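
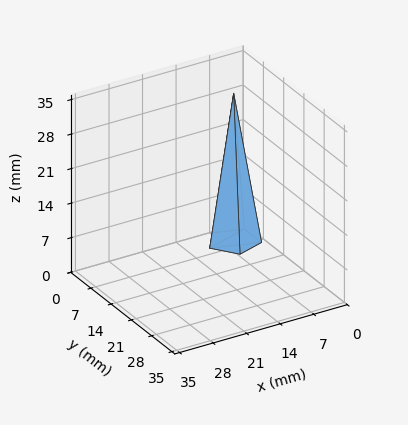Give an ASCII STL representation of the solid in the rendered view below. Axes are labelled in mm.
Reading the render: the shape is a regular 5-sided pyramid, base circumscribed radius ≈ 5 mm, apex at z ≈ 30 mm (dimensions read to the nearest mm from the axis ticks). For the STL, each face is triangulated and given an outward normal.

solid part
  facet normal 0.0000 0.0000 -1.0000
    outer loop
      vertex 0.955 7.939 0.000
      vertex 6.545 9.755 0.000
      vertex 10.000 5.000 0.000
    endloop
  endfacet
  facet normal 0.0000 0.0000 -1.0000
    outer loop
      vertex 0.955 2.061 0.000
      vertex 0.955 7.939 0.000
      vertex 10.000 5.000 0.000
    endloop
  endfacet
  facet normal 0.0000 0.0000 -1.0000
    outer loop
      vertex 6.545 0.245 0.000
      vertex 0.955 2.061 0.000
      vertex 10.000 5.000 0.000
    endloop
  endfacet
  facet normal 0.8017 0.5825 0.1336
    outer loop
      vertex 10.000 5.000 0.000
      vertex 6.545 9.755 0.000
      vertex 5.000 5.000 30.000
    endloop
  endfacet
  facet normal -0.3062 0.9425 0.1336
    outer loop
      vertex 6.545 9.755 0.000
      vertex 0.955 7.939 0.000
      vertex 5.000 5.000 30.000
    endloop
  endfacet
  facet normal -0.9910 0.0000 0.1336
    outer loop
      vertex 0.955 7.939 0.000
      vertex 0.955 2.061 0.000
      vertex 5.000 5.000 30.000
    endloop
  endfacet
  facet normal -0.3062 -0.9425 0.1336
    outer loop
      vertex 0.955 2.061 0.000
      vertex 6.545 0.245 0.000
      vertex 5.000 5.000 30.000
    endloop
  endfacet
  facet normal 0.8017 -0.5825 0.1336
    outer loop
      vertex 6.545 0.245 0.000
      vertex 10.000 5.000 0.000
      vertex 5.000 5.000 30.000
    endloop
  endfacet
endsolid part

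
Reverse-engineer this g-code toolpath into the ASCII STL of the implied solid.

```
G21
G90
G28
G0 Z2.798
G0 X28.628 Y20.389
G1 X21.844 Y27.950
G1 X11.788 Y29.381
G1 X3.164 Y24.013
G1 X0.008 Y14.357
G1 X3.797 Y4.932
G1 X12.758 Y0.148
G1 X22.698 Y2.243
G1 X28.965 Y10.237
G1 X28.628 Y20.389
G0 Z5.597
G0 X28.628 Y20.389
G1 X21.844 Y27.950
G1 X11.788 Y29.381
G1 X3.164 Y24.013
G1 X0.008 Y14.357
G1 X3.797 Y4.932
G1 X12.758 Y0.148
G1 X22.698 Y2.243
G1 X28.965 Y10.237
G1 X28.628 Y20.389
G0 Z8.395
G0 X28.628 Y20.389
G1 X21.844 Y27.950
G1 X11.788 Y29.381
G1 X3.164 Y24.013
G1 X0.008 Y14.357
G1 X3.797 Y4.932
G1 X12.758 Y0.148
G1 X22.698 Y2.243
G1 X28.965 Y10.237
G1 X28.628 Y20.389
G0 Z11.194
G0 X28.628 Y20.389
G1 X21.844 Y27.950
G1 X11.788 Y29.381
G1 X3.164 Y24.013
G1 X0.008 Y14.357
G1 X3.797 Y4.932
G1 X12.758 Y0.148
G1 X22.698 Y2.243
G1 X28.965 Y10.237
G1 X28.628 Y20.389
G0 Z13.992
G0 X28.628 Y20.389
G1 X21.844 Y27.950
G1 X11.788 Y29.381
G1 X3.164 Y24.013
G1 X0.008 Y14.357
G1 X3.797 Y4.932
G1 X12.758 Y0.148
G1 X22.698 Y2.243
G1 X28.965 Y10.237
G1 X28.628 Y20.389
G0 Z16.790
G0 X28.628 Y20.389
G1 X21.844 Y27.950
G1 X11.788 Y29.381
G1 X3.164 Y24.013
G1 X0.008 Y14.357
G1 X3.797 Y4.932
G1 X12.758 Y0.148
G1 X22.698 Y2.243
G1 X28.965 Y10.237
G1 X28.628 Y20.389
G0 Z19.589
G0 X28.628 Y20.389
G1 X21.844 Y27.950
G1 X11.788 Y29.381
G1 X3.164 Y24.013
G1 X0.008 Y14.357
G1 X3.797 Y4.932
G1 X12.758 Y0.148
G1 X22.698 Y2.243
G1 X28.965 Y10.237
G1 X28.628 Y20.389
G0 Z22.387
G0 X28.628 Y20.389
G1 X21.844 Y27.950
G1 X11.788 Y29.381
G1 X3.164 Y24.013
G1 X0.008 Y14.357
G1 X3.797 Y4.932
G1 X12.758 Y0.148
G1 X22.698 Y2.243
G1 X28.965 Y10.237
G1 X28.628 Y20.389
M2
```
solid part
  facet normal 0.0000 0.0000 -1.0000
    outer loop
      vertex 11.788 29.381 0.000
      vertex 21.844 27.950 0.000
      vertex 28.628 20.389 0.000
    endloop
  endfacet
  facet normal 0.0000 0.0000 -1.0000
    outer loop
      vertex 3.164 24.013 0.000
      vertex 11.788 29.381 0.000
      vertex 28.628 20.389 0.000
    endloop
  endfacet
  facet normal 0.0000 0.0000 -1.0000
    outer loop
      vertex 0.008 14.357 0.000
      vertex 3.164 24.013 0.000
      vertex 28.628 20.389 0.000
    endloop
  endfacet
  facet normal 0.0000 0.0000 -1.0000
    outer loop
      vertex 3.797 4.932 0.000
      vertex 0.008 14.357 0.000
      vertex 28.628 20.389 0.000
    endloop
  endfacet
  facet normal 0.0000 0.0000 -1.0000
    outer loop
      vertex 12.758 0.148 0.000
      vertex 3.797 4.932 0.000
      vertex 28.628 20.389 0.000
    endloop
  endfacet
  facet normal 0.0000 0.0000 -1.0000
    outer loop
      vertex 22.698 2.243 0.000
      vertex 12.758 0.148 0.000
      vertex 28.628 20.389 0.000
    endloop
  endfacet
  facet normal 0.0000 0.0000 -1.0000
    outer loop
      vertex 28.965 10.237 0.000
      vertex 22.698 2.243 0.000
      vertex 28.628 20.389 0.000
    endloop
  endfacet
  facet normal 0.0000 0.0000 1.0000
    outer loop
      vertex 28.628 20.389 22.387
      vertex 21.844 27.950 22.387
      vertex 11.788 29.381 22.387
    endloop
  endfacet
  facet normal 0.0000 0.0000 1.0000
    outer loop
      vertex 28.628 20.389 22.387
      vertex 11.788 29.381 22.387
      vertex 3.164 24.013 22.387
    endloop
  endfacet
  facet normal 0.0000 0.0000 1.0000
    outer loop
      vertex 28.628 20.389 22.387
      vertex 3.164 24.013 22.387
      vertex 0.008 14.357 22.387
    endloop
  endfacet
  facet normal 0.0000 0.0000 1.0000
    outer loop
      vertex 28.628 20.389 22.387
      vertex 0.008 14.357 22.387
      vertex 3.797 4.932 22.387
    endloop
  endfacet
  facet normal 0.0000 0.0000 1.0000
    outer loop
      vertex 28.628 20.389 22.387
      vertex 3.797 4.932 22.387
      vertex 12.758 0.148 22.387
    endloop
  endfacet
  facet normal 0.0000 0.0000 1.0000
    outer loop
      vertex 28.628 20.389 22.387
      vertex 12.758 0.148 22.387
      vertex 22.698 2.243 22.387
    endloop
  endfacet
  facet normal 0.0000 0.0000 1.0000
    outer loop
      vertex 28.628 20.389 22.387
      vertex 22.698 2.243 22.387
      vertex 28.965 10.237 22.387
    endloop
  endfacet
  facet normal 0.7443 0.6678 0.0000
    outer loop
      vertex 28.628 20.389 0.000
      vertex 21.844 27.950 0.000
      vertex 21.844 27.950 22.387
    endloop
  endfacet
  facet normal 0.7443 0.6678 0.0000
    outer loop
      vertex 28.628 20.389 0.000
      vertex 21.844 27.950 22.387
      vertex 28.628 20.389 22.387
    endloop
  endfacet
  facet normal 0.1409 0.9900 0.0000
    outer loop
      vertex 21.844 27.950 0.000
      vertex 11.788 29.381 0.000
      vertex 11.788 29.381 22.387
    endloop
  endfacet
  facet normal 0.1409 0.9900 0.0000
    outer loop
      vertex 21.844 27.950 0.000
      vertex 11.788 29.381 22.387
      vertex 21.844 27.950 22.387
    endloop
  endfacet
  facet normal -0.5284 0.8490 0.0000
    outer loop
      vertex 11.788 29.381 0.000
      vertex 3.164 24.013 0.000
      vertex 3.164 24.013 22.387
    endloop
  endfacet
  facet normal -0.5284 0.8490 0.0000
    outer loop
      vertex 11.788 29.381 0.000
      vertex 3.164 24.013 22.387
      vertex 11.788 29.381 22.387
    endloop
  endfacet
  facet normal -0.9505 0.3107 0.0000
    outer loop
      vertex 3.164 24.013 0.000
      vertex 0.008 14.357 0.000
      vertex 0.008 14.357 22.387
    endloop
  endfacet
  facet normal -0.9505 0.3107 0.0000
    outer loop
      vertex 3.164 24.013 0.000
      vertex 0.008 14.357 22.387
      vertex 3.164 24.013 22.387
    endloop
  endfacet
  facet normal -0.9278 -0.3730 0.0000
    outer loop
      vertex 0.008 14.357 0.000
      vertex 3.797 4.932 0.000
      vertex 3.797 4.932 22.387
    endloop
  endfacet
  facet normal -0.9278 -0.3730 0.0000
    outer loop
      vertex 0.008 14.357 0.000
      vertex 3.797 4.932 22.387
      vertex 0.008 14.357 22.387
    endloop
  endfacet
  facet normal -0.4710 -0.8822 0.0000
    outer loop
      vertex 3.797 4.932 0.000
      vertex 12.758 0.148 0.000
      vertex 12.758 0.148 22.387
    endloop
  endfacet
  facet normal -0.4710 -0.8822 0.0000
    outer loop
      vertex 3.797 4.932 0.000
      vertex 12.758 0.148 22.387
      vertex 3.797 4.932 22.387
    endloop
  endfacet
  facet normal 0.2062 -0.9785 0.0000
    outer loop
      vertex 12.758 0.148 0.000
      vertex 22.698 2.243 0.000
      vertex 22.698 2.243 22.387
    endloop
  endfacet
  facet normal 0.2062 -0.9785 0.0000
    outer loop
      vertex 12.758 0.148 0.000
      vertex 22.698 2.243 22.387
      vertex 12.758 0.148 22.387
    endloop
  endfacet
  facet normal 0.7870 -0.6170 0.0000
    outer loop
      vertex 22.698 2.243 0.000
      vertex 28.965 10.237 0.000
      vertex 28.965 10.237 22.387
    endloop
  endfacet
  facet normal 0.7870 -0.6170 0.0000
    outer loop
      vertex 22.698 2.243 0.000
      vertex 28.965 10.237 22.387
      vertex 22.698 2.243 22.387
    endloop
  endfacet
  facet normal 0.9994 0.0332 0.0000
    outer loop
      vertex 28.965 10.237 0.000
      vertex 28.628 20.389 0.000
      vertex 28.628 20.389 22.387
    endloop
  endfacet
  facet normal 0.9994 0.0332 0.0000
    outer loop
      vertex 28.965 10.237 0.000
      vertex 28.628 20.389 22.387
      vertex 28.965 10.237 22.387
    endloop
  endfacet
endsolid part

The G0 Z moves step by Δz≈2.798 mm. Every layer's G1 loop is the same polygon, so the solid is a straight extrusion of it from z=0 to z≈22.4. Closing with flat bottom and top caps and triangulating gives 32 facets — a regular 9-sided prism (a cylinder approximated with 9 flat sides), circumscribed radius ≈ 14.8 mm, height ≈ 22.4 mm.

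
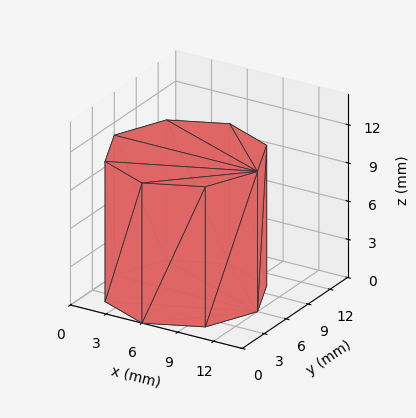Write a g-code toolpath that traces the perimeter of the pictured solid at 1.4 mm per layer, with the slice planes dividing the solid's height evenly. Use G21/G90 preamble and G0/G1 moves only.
Reading the render: the shape is a regular 8-sided prism (a cylinder approximated with 8 flat sides), circumscribed radius ≈ 6 mm, height ≈ 11 mm (dimensions read to the nearest mm from the axis ticks). For the g-code, the solid's height is divided into equal slices at the stated Δz and each level perimeter traced with G1 moves after a G0 lift.

; perimeter-only toolpath
G21 ; units = mm
G90 ; absolute positioning
G28 ; home
; layer 1
G0 Z1.4
G0 X12.0 Y6.0
G1 X10.2 Y10.2
G1 X6.0 Y12.0
G1 X1.8 Y10.2
G1 X0.0 Y6.0
G1 X1.8 Y1.8
G1 X6.0 Y0.0
G1 X10.2 Y1.8
G1 X12.0 Y6.0
; layer 2
G0 Z2.8
G0 X12.0 Y6.0
G1 X10.2 Y10.2
G1 X6.0 Y12.0
G1 X1.8 Y10.2
G1 X0.0 Y6.0
G1 X1.8 Y1.8
G1 X6.0 Y0.0
G1 X10.2 Y1.8
G1 X12.0 Y6.0
; layer 3
G0 Z4.1
G0 X12.0 Y6.0
G1 X10.2 Y10.2
G1 X6.0 Y12.0
G1 X1.8 Y10.2
G1 X0.0 Y6.0
G1 X1.8 Y1.8
G1 X6.0 Y0.0
G1 X10.2 Y1.8
G1 X12.0 Y6.0
; layer 4
G0 Z5.5
G0 X12.0 Y6.0
G1 X10.2 Y10.2
G1 X6.0 Y12.0
G1 X1.8 Y10.2
G1 X0.0 Y6.0
G1 X1.8 Y1.8
G1 X6.0 Y0.0
G1 X10.2 Y1.8
G1 X12.0 Y6.0
; layer 5
G0 Z6.9
G0 X12.0 Y6.0
G1 X10.2 Y10.2
G1 X6.0 Y12.0
G1 X1.8 Y10.2
G1 X0.0 Y6.0
G1 X1.8 Y1.8
G1 X6.0 Y0.0
G1 X10.2 Y1.8
G1 X12.0 Y6.0
; layer 6
G0 Z8.2
G0 X12.0 Y6.0
G1 X10.2 Y10.2
G1 X6.0 Y12.0
G1 X1.8 Y10.2
G1 X0.0 Y6.0
G1 X1.8 Y1.8
G1 X6.0 Y0.0
G1 X10.2 Y1.8
G1 X12.0 Y6.0
; layer 7
G0 Z9.6
G0 X12.0 Y6.0
G1 X10.2 Y10.2
G1 X6.0 Y12.0
G1 X1.8 Y10.2
G1 X0.0 Y6.0
G1 X1.8 Y1.8
G1 X6.0 Y0.0
G1 X10.2 Y1.8
G1 X12.0 Y6.0
; layer 8
G0 Z11.0
G0 X12.0 Y6.0
G1 X10.2 Y10.2
G1 X6.0 Y12.0
G1 X1.8 Y10.2
G1 X0.0 Y6.0
G1 X1.8 Y1.8
G1 X6.0 Y0.0
G1 X10.2 Y1.8
G1 X12.0 Y6.0
M2 ; end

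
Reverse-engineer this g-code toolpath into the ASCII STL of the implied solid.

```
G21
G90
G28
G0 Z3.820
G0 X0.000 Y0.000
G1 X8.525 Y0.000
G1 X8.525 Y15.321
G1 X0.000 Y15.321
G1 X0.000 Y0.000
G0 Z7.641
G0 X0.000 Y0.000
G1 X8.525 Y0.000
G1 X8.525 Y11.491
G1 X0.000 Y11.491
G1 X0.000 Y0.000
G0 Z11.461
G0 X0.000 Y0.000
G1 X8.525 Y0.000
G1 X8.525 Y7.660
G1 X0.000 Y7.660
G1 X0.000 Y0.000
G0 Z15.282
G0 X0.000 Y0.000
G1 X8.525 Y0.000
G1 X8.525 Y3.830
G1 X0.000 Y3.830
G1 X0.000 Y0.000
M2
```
solid part
  facet normal 0.0000 0.0000 -1.0000
    outer loop
      vertex 8.525 19.151 0.000
      vertex 8.525 0.000 0.000
      vertex 0.000 0.000 0.000
    endloop
  endfacet
  facet normal 0.0000 0.0000 -1.0000
    outer loop
      vertex 0.000 19.151 0.000
      vertex 8.525 19.151 0.000
      vertex 0.000 0.000 0.000
    endloop
  endfacet
  facet normal 0.0000 -1.0000 0.0000
    outer loop
      vertex 0.000 0.000 0.000
      vertex 8.525 0.000 0.000
      vertex 8.525 0.000 19.102
    endloop
  endfacet
  facet normal 0.0000 -1.0000 0.0000
    outer loop
      vertex 0.000 0.000 0.000
      vertex 8.525 0.000 19.102
      vertex 0.000 0.000 19.102
    endloop
  endfacet
  facet normal 0.0000 0.7062 0.7080
    outer loop
      vertex 0.000 0.000 19.102
      vertex 8.525 0.000 19.102
      vertex 8.525 19.151 0.000
    endloop
  endfacet
  facet normal 0.0000 0.7062 0.7080
    outer loop
      vertex 0.000 0.000 19.102
      vertex 8.525 19.151 0.000
      vertex 0.000 19.151 0.000
    endloop
  endfacet
  facet normal -1.0000 0.0000 0.0000
    outer loop
      vertex 0.000 0.000 19.102
      vertex 0.000 19.151 0.000
      vertex 0.000 0.000 0.000
    endloop
  endfacet
  facet normal 1.0000 0.0000 0.0000
    outer loop
      vertex 8.525 0.000 0.000
      vertex 8.525 19.151 0.000
      vertex 8.525 0.000 19.102
    endloop
  endfacet
endsolid part

The G0 Z moves step by Δz≈3.820 mm. The G1 loops shrink linearly with z, so the solid tapers from its base footprint up to z≈19.1. Closing with a flat bottom cap and the tapered top and triangulating gives 8 facets — a wedge (ramp): 8.53 × 19.2 mm base, rising to 19.1 mm along the y=0 edge and sloping linearly to z=0 at y=19.2.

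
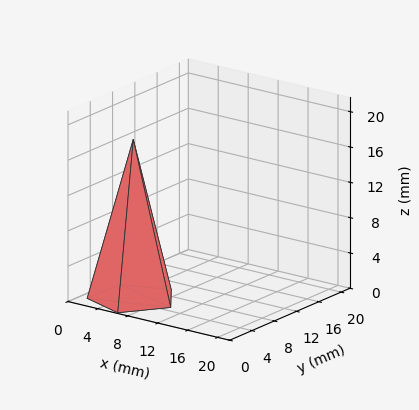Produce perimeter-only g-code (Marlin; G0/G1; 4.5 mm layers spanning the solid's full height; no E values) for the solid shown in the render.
Reading the render: the shape is a regular 5-sided pyramid, base circumscribed radius ≈ 5 mm, apex at z ≈ 18 mm (dimensions read to the nearest mm from the axis ticks). For the g-code, the solid's height is divided into equal slices at the stated Δz and each level perimeter traced with G1 moves after a G0 lift.

; perimeter-only toolpath
G21 ; units = mm
G90 ; absolute positioning
G28 ; home
; layer 1
G0 Z4.5
G0 X8.8 Y5.0
G1 X6.1 Y8.6
G1 X2.0 Y7.2
G1 X2.0 Y2.8
G1 X6.1 Y1.4
G1 X8.8 Y5.0
; layer 2
G0 Z9.0
G0 X7.5 Y5.0
G1 X5.8 Y7.4
G1 X3.0 Y6.5
G1 X3.0 Y3.5
G1 X5.8 Y2.6
G1 X7.5 Y5.0
; layer 3
G0 Z13.5
G0 X6.2 Y5.0
G1 X5.4 Y6.2
G1 X4.0 Y5.7
G1 X4.0 Y4.3
G1 X5.4 Y3.8
G1 X6.2 Y5.0
M2 ; end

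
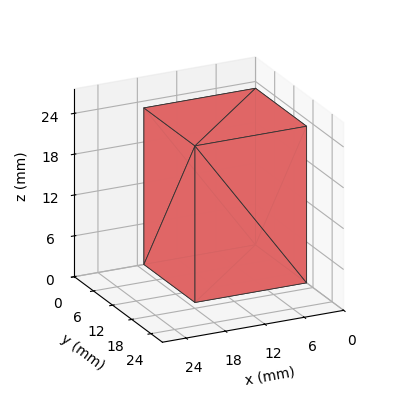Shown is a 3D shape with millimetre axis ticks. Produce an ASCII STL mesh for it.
Reading the render: the shape is a rectangular box, roughly 17 × 16 mm footprint and 23 mm tall (dimensions read to the nearest mm from the axis ticks). For the STL, each face is triangulated and given an outward normal.

solid part
  facet normal 0.0000 0.0000 -1.0000
    outer loop
      vertex 17.0 16.0 0.0
      vertex 17.0 0.0 0.0
      vertex 0.0 0.0 0.0
    endloop
  endfacet
  facet normal 0.0000 0.0000 -1.0000
    outer loop
      vertex 0.0 16.0 0.0
      vertex 17.0 16.0 0.0
      vertex 0.0 0.0 0.0
    endloop
  endfacet
  facet normal 0.0000 0.0000 1.0000
    outer loop
      vertex 0.0 0.0 23.0
      vertex 17.0 0.0 23.0
      vertex 17.0 16.0 23.0
    endloop
  endfacet
  facet normal 0.0000 0.0000 1.0000
    outer loop
      vertex 0.0 0.0 23.0
      vertex 17.0 16.0 23.0
      vertex 0.0 16.0 23.0
    endloop
  endfacet
  facet normal 0.0000 -1.0000 0.0000
    outer loop
      vertex 0.0 0.0 0.0
      vertex 17.0 0.0 0.0
      vertex 17.0 0.0 23.0
    endloop
  endfacet
  facet normal 0.0000 -1.0000 0.0000
    outer loop
      vertex 0.0 0.0 0.0
      vertex 17.0 0.0 23.0
      vertex 0.0 0.0 23.0
    endloop
  endfacet
  facet normal 0.0000 1.0000 0.0000
    outer loop
      vertex 17.0 16.0 23.0
      vertex 17.0 16.0 0.0
      vertex 0.0 16.0 0.0
    endloop
  endfacet
  facet normal 0.0000 1.0000 0.0000
    outer loop
      vertex 0.0 16.0 23.0
      vertex 17.0 16.0 23.0
      vertex 0.0 16.0 0.0
    endloop
  endfacet
  facet normal -1.0000 0.0000 0.0000
    outer loop
      vertex 0.0 16.0 23.0
      vertex 0.0 16.0 0.0
      vertex 0.0 0.0 0.0
    endloop
  endfacet
  facet normal -1.0000 0.0000 0.0000
    outer loop
      vertex 0.0 0.0 23.0
      vertex 0.0 16.0 23.0
      vertex 0.0 0.0 0.0
    endloop
  endfacet
  facet normal 1.0000 0.0000 0.0000
    outer loop
      vertex 17.0 0.0 0.0
      vertex 17.0 16.0 0.0
      vertex 17.0 16.0 23.0
    endloop
  endfacet
  facet normal 1.0000 0.0000 0.0000
    outer loop
      vertex 17.0 0.0 0.0
      vertex 17.0 16.0 23.0
      vertex 17.0 0.0 23.0
    endloop
  endfacet
endsolid part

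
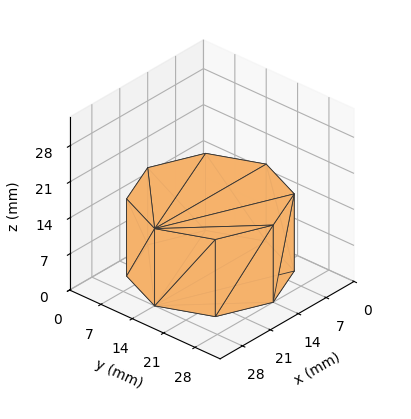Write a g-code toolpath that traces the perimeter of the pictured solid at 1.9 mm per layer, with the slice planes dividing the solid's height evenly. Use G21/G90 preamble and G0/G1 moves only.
Reading the render: the shape is a regular 8-sided prism (a cylinder approximated with 8 flat sides), circumscribed radius ≈ 14 mm, height ≈ 15 mm (dimensions read to the nearest mm from the axis ticks). For the g-code, the solid's height is divided into equal slices at the stated Δz and each level perimeter traced with G1 moves after a G0 lift.

; perimeter-only toolpath
G21 ; units = mm
G90 ; absolute positioning
G28 ; home
; layer 1
G0 Z1.9
G0 X28.0 Y14.0
G1 X23.9 Y23.9
G1 X14.0 Y28.0
G1 X4.1 Y23.9
G1 X0.0 Y14.0
G1 X4.1 Y4.1
G1 X14.0 Y0.0
G1 X23.9 Y4.1
G1 X28.0 Y14.0
; layer 2
G0 Z3.8
G0 X28.0 Y14.0
G1 X23.9 Y23.9
G1 X14.0 Y28.0
G1 X4.1 Y23.9
G1 X0.0 Y14.0
G1 X4.1 Y4.1
G1 X14.0 Y0.0
G1 X23.9 Y4.1
G1 X28.0 Y14.0
; layer 3
G0 Z5.6
G0 X28.0 Y14.0
G1 X23.9 Y23.9
G1 X14.0 Y28.0
G1 X4.1 Y23.9
G1 X0.0 Y14.0
G1 X4.1 Y4.1
G1 X14.0 Y0.0
G1 X23.9 Y4.1
G1 X28.0 Y14.0
; layer 4
G0 Z7.5
G0 X28.0 Y14.0
G1 X23.9 Y23.9
G1 X14.0 Y28.0
G1 X4.1 Y23.9
G1 X0.0 Y14.0
G1 X4.1 Y4.1
G1 X14.0 Y0.0
G1 X23.9 Y4.1
G1 X28.0 Y14.0
; layer 5
G0 Z9.4
G0 X28.0 Y14.0
G1 X23.9 Y23.9
G1 X14.0 Y28.0
G1 X4.1 Y23.9
G1 X0.0 Y14.0
G1 X4.1 Y4.1
G1 X14.0 Y0.0
G1 X23.9 Y4.1
G1 X28.0 Y14.0
; layer 6
G0 Z11.2
G0 X28.0 Y14.0
G1 X23.9 Y23.9
G1 X14.0 Y28.0
G1 X4.1 Y23.9
G1 X0.0 Y14.0
G1 X4.1 Y4.1
G1 X14.0 Y0.0
G1 X23.9 Y4.1
G1 X28.0 Y14.0
; layer 7
G0 Z13.1
G0 X28.0 Y14.0
G1 X23.9 Y23.9
G1 X14.0 Y28.0
G1 X4.1 Y23.9
G1 X0.0 Y14.0
G1 X4.1 Y4.1
G1 X14.0 Y0.0
G1 X23.9 Y4.1
G1 X28.0 Y14.0
; layer 8
G0 Z15.0
G0 X28.0 Y14.0
G1 X23.9 Y23.9
G1 X14.0 Y28.0
G1 X4.1 Y23.9
G1 X0.0 Y14.0
G1 X4.1 Y4.1
G1 X14.0 Y0.0
G1 X23.9 Y4.1
G1 X28.0 Y14.0
M2 ; end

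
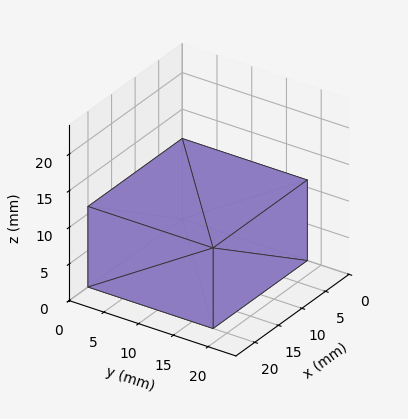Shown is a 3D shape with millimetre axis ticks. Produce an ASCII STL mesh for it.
Reading the render: the shape is a rectangular box, roughly 20 × 18 mm footprint and 11 mm tall (dimensions read to the nearest mm from the axis ticks). For the STL, each face is triangulated and given an outward normal.

solid part
  facet normal 0.0000 0.0000 -1.0000
    outer loop
      vertex 20.000 18.000 0.000
      vertex 20.000 0.000 0.000
      vertex 0.000 0.000 0.000
    endloop
  endfacet
  facet normal 0.0000 0.0000 -1.0000
    outer loop
      vertex 0.000 18.000 0.000
      vertex 20.000 18.000 0.000
      vertex 0.000 0.000 0.000
    endloop
  endfacet
  facet normal 0.0000 0.0000 1.0000
    outer loop
      vertex 0.000 0.000 11.000
      vertex 20.000 0.000 11.000
      vertex 20.000 18.000 11.000
    endloop
  endfacet
  facet normal 0.0000 0.0000 1.0000
    outer loop
      vertex 0.000 0.000 11.000
      vertex 20.000 18.000 11.000
      vertex 0.000 18.000 11.000
    endloop
  endfacet
  facet normal 0.0000 -1.0000 0.0000
    outer loop
      vertex 0.000 0.000 0.000
      vertex 20.000 0.000 0.000
      vertex 20.000 0.000 11.000
    endloop
  endfacet
  facet normal 0.0000 -1.0000 0.0000
    outer loop
      vertex 0.000 0.000 0.000
      vertex 20.000 0.000 11.000
      vertex 0.000 0.000 11.000
    endloop
  endfacet
  facet normal 0.0000 1.0000 0.0000
    outer loop
      vertex 20.000 18.000 11.000
      vertex 20.000 18.000 0.000
      vertex 0.000 18.000 0.000
    endloop
  endfacet
  facet normal 0.0000 1.0000 0.0000
    outer loop
      vertex 0.000 18.000 11.000
      vertex 20.000 18.000 11.000
      vertex 0.000 18.000 0.000
    endloop
  endfacet
  facet normal -1.0000 0.0000 0.0000
    outer loop
      vertex 0.000 18.000 11.000
      vertex 0.000 18.000 0.000
      vertex 0.000 0.000 0.000
    endloop
  endfacet
  facet normal -1.0000 0.0000 0.0000
    outer loop
      vertex 0.000 0.000 11.000
      vertex 0.000 18.000 11.000
      vertex 0.000 0.000 0.000
    endloop
  endfacet
  facet normal 1.0000 0.0000 0.0000
    outer loop
      vertex 20.000 0.000 0.000
      vertex 20.000 18.000 0.000
      vertex 20.000 18.000 11.000
    endloop
  endfacet
  facet normal 1.0000 0.0000 0.0000
    outer loop
      vertex 20.000 0.000 0.000
      vertex 20.000 18.000 11.000
      vertex 20.000 0.000 11.000
    endloop
  endfacet
endsolid part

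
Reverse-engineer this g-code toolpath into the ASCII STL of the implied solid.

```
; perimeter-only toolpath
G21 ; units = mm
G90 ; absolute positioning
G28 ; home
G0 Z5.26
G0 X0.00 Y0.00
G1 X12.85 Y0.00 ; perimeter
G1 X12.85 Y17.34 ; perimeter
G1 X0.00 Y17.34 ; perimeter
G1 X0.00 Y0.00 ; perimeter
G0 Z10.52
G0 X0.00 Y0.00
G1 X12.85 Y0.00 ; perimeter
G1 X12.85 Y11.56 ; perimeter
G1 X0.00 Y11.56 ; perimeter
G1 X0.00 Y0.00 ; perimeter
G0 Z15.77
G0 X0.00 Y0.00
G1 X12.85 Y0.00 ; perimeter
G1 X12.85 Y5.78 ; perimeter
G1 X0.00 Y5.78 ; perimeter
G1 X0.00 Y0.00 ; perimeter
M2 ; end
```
solid part
  facet normal 0.0000 0.0000 -1.0000
    outer loop
      vertex 12.85 23.12 0.00
      vertex 12.85 0.00 0.00
      vertex 0.00 0.00 0.00
    endloop
  endfacet
  facet normal 0.0000 0.0000 -1.0000
    outer loop
      vertex 0.00 23.12 0.00
      vertex 12.85 23.12 0.00
      vertex 0.00 0.00 0.00
    endloop
  endfacet
  facet normal 0.0000 -1.0000 0.0000
    outer loop
      vertex 0.00 0.00 0.00
      vertex 12.85 0.00 0.00
      vertex 12.85 0.00 21.03
    endloop
  endfacet
  facet normal 0.0000 -1.0000 0.0000
    outer loop
      vertex 0.00 0.00 0.00
      vertex 12.85 0.00 21.03
      vertex 0.00 0.00 21.03
    endloop
  endfacet
  facet normal 0.0000 0.6729 0.7398
    outer loop
      vertex 0.00 0.00 21.03
      vertex 12.85 0.00 21.03
      vertex 12.85 23.12 0.00
    endloop
  endfacet
  facet normal 0.0000 0.6729 0.7398
    outer loop
      vertex 0.00 0.00 21.03
      vertex 12.85 23.12 0.00
      vertex 0.00 23.12 0.00
    endloop
  endfacet
  facet normal -1.0000 0.0000 0.0000
    outer loop
      vertex 0.00 0.00 21.03
      vertex 0.00 23.12 0.00
      vertex 0.00 0.00 0.00
    endloop
  endfacet
  facet normal 1.0000 0.0000 0.0000
    outer loop
      vertex 12.85 0.00 0.00
      vertex 12.85 23.12 0.00
      vertex 12.85 0.00 21.03
    endloop
  endfacet
endsolid part

The G0 Z moves step by Δz≈5.26 mm. The G1 loops shrink linearly with z, so the solid tapers from its base footprint up to z≈21. Closing with a flat bottom cap and the tapered top and triangulating gives 8 facets — a wedge (ramp): 12.8 × 23.1 mm base, rising to 21 mm along the y=0 edge and sloping linearly to z=0 at y=23.1.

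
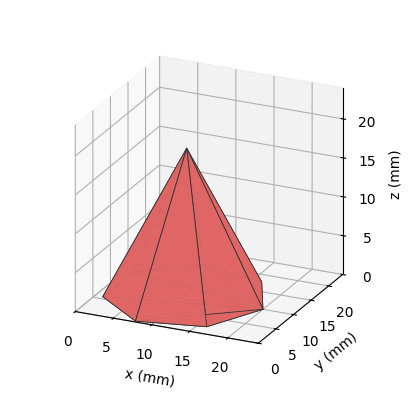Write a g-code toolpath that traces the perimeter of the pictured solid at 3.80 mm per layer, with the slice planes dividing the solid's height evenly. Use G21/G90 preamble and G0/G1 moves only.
Reading the render: the shape is a regular 7-sided pyramid, base circumscribed radius ≈ 10 mm, apex at z ≈ 19 mm (dimensions read to the nearest mm from the axis ticks). For the g-code, the solid's height is divided into equal slices at the stated Δz and each level perimeter traced with G1 moves after a G0 lift.

; perimeter-only toolpath
G21 ; units = mm
G90 ; absolute positioning
G28 ; home
; layer 1
G0 Z3.80
G0 X18.00 Y10.00
G1 X14.98 Y16.26
G1 X8.22 Y17.80
G1 X2.79 Y13.47
G1 X2.79 Y6.53
G1 X8.22 Y2.20
G1 X14.98 Y3.74
G1 X18.00 Y10.00
; layer 2
G0 Z7.60
G0 X16.00 Y10.00
G1 X13.74 Y14.69
G1 X8.66 Y15.85
G1 X4.59 Y12.60
G1 X4.59 Y7.40
G1 X8.66 Y4.15
G1 X13.74 Y5.31
G1 X16.00 Y10.00
; layer 3
G0 Z11.40
G0 X14.00 Y10.00
G1 X12.49 Y13.13
G1 X9.11 Y13.90
G1 X6.40 Y11.74
G1 X6.40 Y8.26
G1 X9.11 Y6.10
G1 X12.49 Y6.87
G1 X14.00 Y10.00
; layer 4
G0 Z15.20
G0 X12.00 Y10.00
G1 X11.25 Y11.56
G1 X9.55 Y11.95
G1 X8.20 Y10.87
G1 X8.20 Y9.13
G1 X9.55 Y8.05
G1 X11.25 Y8.44
G1 X12.00 Y10.00
M2 ; end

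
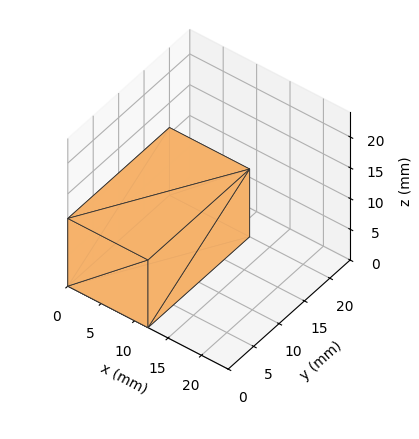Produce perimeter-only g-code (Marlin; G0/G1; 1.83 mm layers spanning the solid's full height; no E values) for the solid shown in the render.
Reading the render: the shape is a rectangular box, roughly 12 × 20 mm footprint and 11 mm tall (dimensions read to the nearest mm from the axis ticks). For the g-code, the solid's height is divided into equal slices at the stated Δz and each level perimeter traced with G1 moves after a G0 lift.

; perimeter-only toolpath
G21 ; units = mm
G90 ; absolute positioning
G28 ; home
; layer 1
G0 Z1.83
G0 X0.00 Y0.00
G1 X12.00 Y0.00
G1 X12.00 Y20.00
G1 X0.00 Y20.00
G1 X0.00 Y0.00
; layer 2
G0 Z3.67
G0 X0.00 Y0.00
G1 X12.00 Y0.00
G1 X12.00 Y20.00
G1 X0.00 Y20.00
G1 X0.00 Y0.00
; layer 3
G0 Z5.50
G0 X0.00 Y0.00
G1 X12.00 Y0.00
G1 X12.00 Y20.00
G1 X0.00 Y20.00
G1 X0.00 Y0.00
; layer 4
G0 Z7.33
G0 X0.00 Y0.00
G1 X12.00 Y0.00
G1 X12.00 Y20.00
G1 X0.00 Y20.00
G1 X0.00 Y0.00
; layer 5
G0 Z9.17
G0 X0.00 Y0.00
G1 X12.00 Y0.00
G1 X12.00 Y20.00
G1 X0.00 Y20.00
G1 X0.00 Y0.00
; layer 6
G0 Z11.00
G0 X0.00 Y0.00
G1 X12.00 Y0.00
G1 X12.00 Y20.00
G1 X0.00 Y20.00
G1 X0.00 Y0.00
M2 ; end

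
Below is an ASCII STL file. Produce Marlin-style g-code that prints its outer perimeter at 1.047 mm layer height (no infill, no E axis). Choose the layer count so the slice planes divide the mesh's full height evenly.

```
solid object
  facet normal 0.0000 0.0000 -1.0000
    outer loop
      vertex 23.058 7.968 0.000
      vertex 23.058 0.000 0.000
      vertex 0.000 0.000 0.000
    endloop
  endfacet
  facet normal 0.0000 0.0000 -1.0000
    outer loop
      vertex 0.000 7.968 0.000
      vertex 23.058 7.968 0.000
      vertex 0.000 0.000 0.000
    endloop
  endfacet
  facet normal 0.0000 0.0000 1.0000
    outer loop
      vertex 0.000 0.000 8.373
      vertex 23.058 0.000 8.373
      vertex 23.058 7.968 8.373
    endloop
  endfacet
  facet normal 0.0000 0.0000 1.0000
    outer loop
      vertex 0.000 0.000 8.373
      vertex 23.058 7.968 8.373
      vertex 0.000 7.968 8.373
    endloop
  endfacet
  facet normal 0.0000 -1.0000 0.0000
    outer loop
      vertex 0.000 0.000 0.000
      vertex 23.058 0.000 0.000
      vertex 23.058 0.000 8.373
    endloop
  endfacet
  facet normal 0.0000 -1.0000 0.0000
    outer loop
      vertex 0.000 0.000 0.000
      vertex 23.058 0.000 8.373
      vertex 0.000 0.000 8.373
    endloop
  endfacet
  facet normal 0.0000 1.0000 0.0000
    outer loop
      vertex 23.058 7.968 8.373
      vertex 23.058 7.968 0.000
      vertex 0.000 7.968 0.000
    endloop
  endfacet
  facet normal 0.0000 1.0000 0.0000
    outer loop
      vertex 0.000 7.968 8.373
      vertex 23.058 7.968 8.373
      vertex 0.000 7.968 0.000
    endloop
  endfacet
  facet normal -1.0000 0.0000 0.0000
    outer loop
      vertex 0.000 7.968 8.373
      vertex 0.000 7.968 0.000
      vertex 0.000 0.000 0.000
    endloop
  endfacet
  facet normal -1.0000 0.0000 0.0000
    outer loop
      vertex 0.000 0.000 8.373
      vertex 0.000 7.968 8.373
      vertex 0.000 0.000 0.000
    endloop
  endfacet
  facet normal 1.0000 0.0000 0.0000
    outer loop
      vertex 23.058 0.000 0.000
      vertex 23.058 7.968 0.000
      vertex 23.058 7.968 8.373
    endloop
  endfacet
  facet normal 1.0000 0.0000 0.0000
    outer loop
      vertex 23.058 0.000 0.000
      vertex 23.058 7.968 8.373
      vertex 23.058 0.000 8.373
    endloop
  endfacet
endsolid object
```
; perimeter-only toolpath
G21 ; units = mm
G90 ; absolute positioning
G28 ; home
; layer 1
G0 Z1.047
G0 X0.000 Y0.000
G1 X23.058 Y0.000
G1 X23.058 Y7.968
G1 X0.000 Y7.968
G1 X0.000 Y0.000
; layer 2
G0 Z2.093
G0 X0.000 Y0.000
G1 X23.058 Y0.000
G1 X23.058 Y7.968
G1 X0.000 Y7.968
G1 X0.000 Y0.000
; layer 3
G0 Z3.140
G0 X0.000 Y0.000
G1 X23.058 Y0.000
G1 X23.058 Y7.968
G1 X0.000 Y7.968
G1 X0.000 Y0.000
; layer 4
G0 Z4.186
G0 X0.000 Y0.000
G1 X23.058 Y0.000
G1 X23.058 Y7.968
G1 X0.000 Y7.968
G1 X0.000 Y0.000
; layer 5
G0 Z5.233
G0 X0.000 Y0.000
G1 X23.058 Y0.000
G1 X23.058 Y7.968
G1 X0.000 Y7.968
G1 X0.000 Y0.000
; layer 6
G0 Z6.280
G0 X0.000 Y0.000
G1 X23.058 Y0.000
G1 X23.058 Y7.968
G1 X0.000 Y7.968
G1 X0.000 Y0.000
; layer 7
G0 Z7.326
G0 X0.000 Y0.000
G1 X23.058 Y0.000
G1 X23.058 Y7.968
G1 X0.000 Y7.968
G1 X0.000 Y0.000
; layer 8
G0 Z8.373
G0 X0.000 Y0.000
G1 X23.058 Y0.000
G1 X23.058 Y7.968
G1 X0.000 Y7.968
G1 X0.000 Y0.000
M2 ; end

The solid is a rectangular box, roughly 23.1 × 7.97 mm footprint and 8.37 mm tall. Slicing at Δz = 1.047 mm — 8 equal slices spanning the solid's height, so layer i sits at z = i·h/8 — gives 8 non-empty perimeters. Each is a 4-segment closed polygon; G0 lifts to the layer z and rapids to the start vertex, then G1 traces the edges.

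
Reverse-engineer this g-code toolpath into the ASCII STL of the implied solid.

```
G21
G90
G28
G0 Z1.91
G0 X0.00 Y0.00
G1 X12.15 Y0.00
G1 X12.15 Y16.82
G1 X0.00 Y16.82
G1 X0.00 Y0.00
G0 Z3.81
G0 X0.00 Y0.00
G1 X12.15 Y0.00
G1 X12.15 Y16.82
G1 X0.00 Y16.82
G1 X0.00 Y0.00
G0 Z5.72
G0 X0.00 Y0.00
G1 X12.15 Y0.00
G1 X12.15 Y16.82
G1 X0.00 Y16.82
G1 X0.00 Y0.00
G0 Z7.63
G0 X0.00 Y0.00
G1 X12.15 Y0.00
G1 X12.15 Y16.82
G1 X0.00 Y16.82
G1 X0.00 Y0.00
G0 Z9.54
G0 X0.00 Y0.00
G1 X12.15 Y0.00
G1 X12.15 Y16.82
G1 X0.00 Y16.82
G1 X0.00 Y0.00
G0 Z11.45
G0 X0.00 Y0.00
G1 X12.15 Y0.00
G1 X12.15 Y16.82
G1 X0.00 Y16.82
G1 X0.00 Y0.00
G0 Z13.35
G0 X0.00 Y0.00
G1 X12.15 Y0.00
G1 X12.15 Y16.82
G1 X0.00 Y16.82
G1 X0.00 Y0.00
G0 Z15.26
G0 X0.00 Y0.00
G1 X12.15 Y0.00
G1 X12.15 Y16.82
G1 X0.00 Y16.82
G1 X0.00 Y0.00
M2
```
solid part
  facet normal 0.0000 0.0000 -1.0000
    outer loop
      vertex 12.15 16.82 0.00
      vertex 12.15 0.00 0.00
      vertex 0.00 0.00 0.00
    endloop
  endfacet
  facet normal 0.0000 0.0000 -1.0000
    outer loop
      vertex 0.00 16.82 0.00
      vertex 12.15 16.82 0.00
      vertex 0.00 0.00 0.00
    endloop
  endfacet
  facet normal 0.0000 0.0000 1.0000
    outer loop
      vertex 0.00 0.00 15.26
      vertex 12.15 0.00 15.26
      vertex 12.15 16.82 15.26
    endloop
  endfacet
  facet normal 0.0000 0.0000 1.0000
    outer loop
      vertex 0.00 0.00 15.26
      vertex 12.15 16.82 15.26
      vertex 0.00 16.82 15.26
    endloop
  endfacet
  facet normal 0.0000 -1.0000 0.0000
    outer loop
      vertex 0.00 0.00 0.00
      vertex 12.15 0.00 0.00
      vertex 12.15 0.00 15.26
    endloop
  endfacet
  facet normal 0.0000 -1.0000 0.0000
    outer loop
      vertex 0.00 0.00 0.00
      vertex 12.15 0.00 15.26
      vertex 0.00 0.00 15.26
    endloop
  endfacet
  facet normal 0.0000 1.0000 0.0000
    outer loop
      vertex 12.15 16.82 15.26
      vertex 12.15 16.82 0.00
      vertex 0.00 16.82 0.00
    endloop
  endfacet
  facet normal 0.0000 1.0000 0.0000
    outer loop
      vertex 0.00 16.82 15.26
      vertex 12.15 16.82 15.26
      vertex 0.00 16.82 0.00
    endloop
  endfacet
  facet normal -1.0000 0.0000 0.0000
    outer loop
      vertex 0.00 16.82 15.26
      vertex 0.00 16.82 0.00
      vertex 0.00 0.00 0.00
    endloop
  endfacet
  facet normal -1.0000 0.0000 0.0000
    outer loop
      vertex 0.00 0.00 15.26
      vertex 0.00 16.82 15.26
      vertex 0.00 0.00 0.00
    endloop
  endfacet
  facet normal 1.0000 0.0000 0.0000
    outer loop
      vertex 12.15 0.00 0.00
      vertex 12.15 16.82 0.00
      vertex 12.15 16.82 15.26
    endloop
  endfacet
  facet normal 1.0000 0.0000 0.0000
    outer loop
      vertex 12.15 0.00 0.00
      vertex 12.15 16.82 15.26
      vertex 12.15 0.00 15.26
    endloop
  endfacet
endsolid part

The G0 Z moves step by Δz≈1.91 mm. Every layer's G1 loop is the same polygon, so the solid is a straight extrusion of it from z=0 to z≈15.3. Closing with flat bottom and top caps and triangulating gives 12 facets — a rectangular box, roughly 12.2 × 16.8 mm footprint and 15.3 mm tall.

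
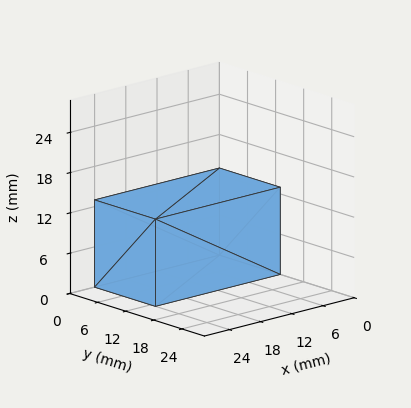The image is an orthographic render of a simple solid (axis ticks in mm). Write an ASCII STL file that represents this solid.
Reading the render: the shape is a rectangular box, roughly 24 × 13 mm footprint and 13 mm tall (dimensions read to the nearest mm from the axis ticks). For the STL, each face is triangulated and given an outward normal.

solid part
  facet normal 0.0000 0.0000 -1.0000
    outer loop
      vertex 24.0 13.0 0.0
      vertex 24.0 0.0 0.0
      vertex 0.0 0.0 0.0
    endloop
  endfacet
  facet normal 0.0000 0.0000 -1.0000
    outer loop
      vertex 0.0 13.0 0.0
      vertex 24.0 13.0 0.0
      vertex 0.0 0.0 0.0
    endloop
  endfacet
  facet normal 0.0000 0.0000 1.0000
    outer loop
      vertex 0.0 0.0 13.0
      vertex 24.0 0.0 13.0
      vertex 24.0 13.0 13.0
    endloop
  endfacet
  facet normal 0.0000 0.0000 1.0000
    outer loop
      vertex 0.0 0.0 13.0
      vertex 24.0 13.0 13.0
      vertex 0.0 13.0 13.0
    endloop
  endfacet
  facet normal 0.0000 -1.0000 0.0000
    outer loop
      vertex 0.0 0.0 0.0
      vertex 24.0 0.0 0.0
      vertex 24.0 0.0 13.0
    endloop
  endfacet
  facet normal 0.0000 -1.0000 0.0000
    outer loop
      vertex 0.0 0.0 0.0
      vertex 24.0 0.0 13.0
      vertex 0.0 0.0 13.0
    endloop
  endfacet
  facet normal 0.0000 1.0000 0.0000
    outer loop
      vertex 24.0 13.0 13.0
      vertex 24.0 13.0 0.0
      vertex 0.0 13.0 0.0
    endloop
  endfacet
  facet normal 0.0000 1.0000 0.0000
    outer loop
      vertex 0.0 13.0 13.0
      vertex 24.0 13.0 13.0
      vertex 0.0 13.0 0.0
    endloop
  endfacet
  facet normal -1.0000 0.0000 0.0000
    outer loop
      vertex 0.0 13.0 13.0
      vertex 0.0 13.0 0.0
      vertex 0.0 0.0 0.0
    endloop
  endfacet
  facet normal -1.0000 0.0000 0.0000
    outer loop
      vertex 0.0 0.0 13.0
      vertex 0.0 13.0 13.0
      vertex 0.0 0.0 0.0
    endloop
  endfacet
  facet normal 1.0000 0.0000 0.0000
    outer loop
      vertex 24.0 0.0 0.0
      vertex 24.0 13.0 0.0
      vertex 24.0 13.0 13.0
    endloop
  endfacet
  facet normal 1.0000 0.0000 0.0000
    outer loop
      vertex 24.0 0.0 0.0
      vertex 24.0 13.0 13.0
      vertex 24.0 0.0 13.0
    endloop
  endfacet
endsolid part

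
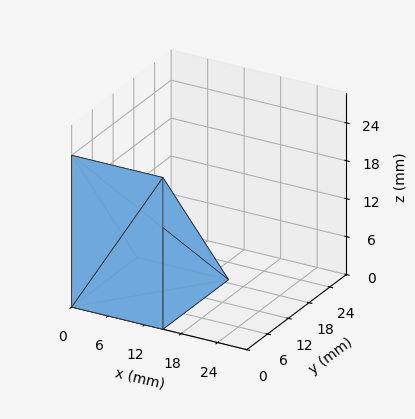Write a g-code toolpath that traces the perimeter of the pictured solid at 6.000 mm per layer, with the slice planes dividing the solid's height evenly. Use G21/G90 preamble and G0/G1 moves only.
Reading the render: the shape is a wedge (ramp): 15 × 19 mm base, rising to 24 mm along the y=0 edge and sloping linearly to z=0 at y=19 (dimensions read to the nearest mm from the axis ticks). For the g-code, the solid's height is divided into equal slices at the stated Δz and each level perimeter traced with G1 moves after a G0 lift.

; perimeter-only toolpath
G21 ; units = mm
G90 ; absolute positioning
G28 ; home
; layer 1
G0 Z6.000
G0 X0.000 Y0.000
G1 X15.000 Y0.000
G1 X15.000 Y14.250
G1 X0.000 Y14.250
G1 X0.000 Y0.000
; layer 2
G0 Z12.000
G0 X0.000 Y0.000
G1 X15.000 Y0.000
G1 X15.000 Y9.500
G1 X0.000 Y9.500
G1 X0.000 Y0.000
; layer 3
G0 Z18.000
G0 X0.000 Y0.000
G1 X15.000 Y0.000
G1 X15.000 Y4.750
G1 X0.000 Y4.750
G1 X0.000 Y0.000
M2 ; end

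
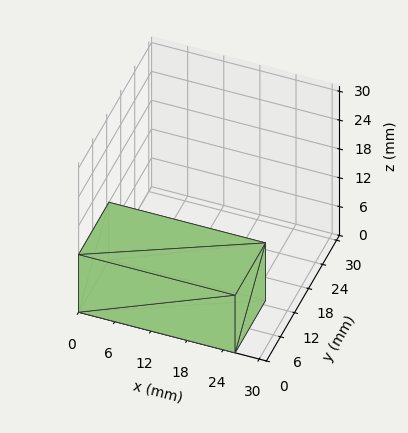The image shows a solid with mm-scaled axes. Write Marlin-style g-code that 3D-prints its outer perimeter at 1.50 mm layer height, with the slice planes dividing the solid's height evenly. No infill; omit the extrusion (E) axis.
Reading the render: the shape is a rectangular box, roughly 26 × 13 mm footprint and 12 mm tall (dimensions read to the nearest mm from the axis ticks). For the g-code, the solid's height is divided into equal slices at the stated Δz and each level perimeter traced with G1 moves after a G0 lift.

; perimeter-only toolpath
G21 ; units = mm
G90 ; absolute positioning
G28 ; home
; layer 1
G0 Z1.50
G0 X0.00 Y0.00
G1 X26.00 Y0.00
G1 X26.00 Y13.00
G1 X0.00 Y13.00
G1 X0.00 Y0.00
; layer 2
G0 Z3.00
G0 X0.00 Y0.00
G1 X26.00 Y0.00
G1 X26.00 Y13.00
G1 X0.00 Y13.00
G1 X0.00 Y0.00
; layer 3
G0 Z4.50
G0 X0.00 Y0.00
G1 X26.00 Y0.00
G1 X26.00 Y13.00
G1 X0.00 Y13.00
G1 X0.00 Y0.00
; layer 4
G0 Z6.00
G0 X0.00 Y0.00
G1 X26.00 Y0.00
G1 X26.00 Y13.00
G1 X0.00 Y13.00
G1 X0.00 Y0.00
; layer 5
G0 Z7.50
G0 X0.00 Y0.00
G1 X26.00 Y0.00
G1 X26.00 Y13.00
G1 X0.00 Y13.00
G1 X0.00 Y0.00
; layer 6
G0 Z9.00
G0 X0.00 Y0.00
G1 X26.00 Y0.00
G1 X26.00 Y13.00
G1 X0.00 Y13.00
G1 X0.00 Y0.00
; layer 7
G0 Z10.50
G0 X0.00 Y0.00
G1 X26.00 Y0.00
G1 X26.00 Y13.00
G1 X0.00 Y13.00
G1 X0.00 Y0.00
; layer 8
G0 Z12.00
G0 X0.00 Y0.00
G1 X26.00 Y0.00
G1 X26.00 Y13.00
G1 X0.00 Y13.00
G1 X0.00 Y0.00
M2 ; end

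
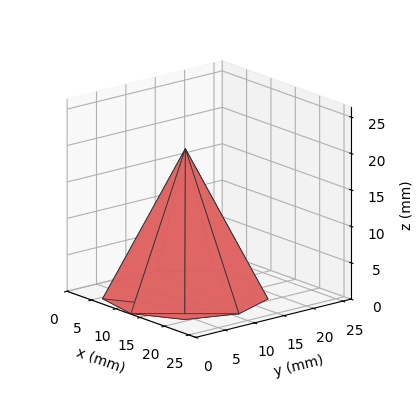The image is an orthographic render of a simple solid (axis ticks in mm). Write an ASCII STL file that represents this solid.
Reading the render: the shape is a regular 9-sided pyramid, base circumscribed radius ≈ 11 mm, apex at z ≈ 20 mm (dimensions read to the nearest mm from the axis ticks). For the STL, each face is triangulated and given an outward normal.

solid part
  facet normal 0.0000 0.0000 -1.0000
    outer loop
      vertex 12.910 21.833 0.000
      vertex 19.426 18.071 0.000
      vertex 22.000 11.000 0.000
    endloop
  endfacet
  facet normal 0.0000 0.0000 -1.0000
    outer loop
      vertex 5.500 20.526 0.000
      vertex 12.910 21.833 0.000
      vertex 22.000 11.000 0.000
    endloop
  endfacet
  facet normal 0.0000 0.0000 -1.0000
    outer loop
      vertex 0.663 14.762 0.000
      vertex 5.500 20.526 0.000
      vertex 22.000 11.000 0.000
    endloop
  endfacet
  facet normal 0.0000 0.0000 -1.0000
    outer loop
      vertex 0.663 7.238 0.000
      vertex 0.663 14.762 0.000
      vertex 22.000 11.000 0.000
    endloop
  endfacet
  facet normal 0.0000 0.0000 -1.0000
    outer loop
      vertex 5.500 1.474 0.000
      vertex 0.663 7.238 0.000
      vertex 22.000 11.000 0.000
    endloop
  endfacet
  facet normal 0.0000 0.0000 -1.0000
    outer loop
      vertex 12.910 0.167 0.000
      vertex 5.500 1.474 0.000
      vertex 22.000 11.000 0.000
    endloop
  endfacet
  facet normal 0.0000 0.0000 -1.0000
    outer loop
      vertex 19.426 3.929 0.000
      vertex 12.910 0.167 0.000
      vertex 22.000 11.000 0.000
    endloop
  endfacet
  facet normal 0.8348 0.3039 0.4591
    outer loop
      vertex 22.000 11.000 0.000
      vertex 19.426 18.071 0.000
      vertex 11.000 11.000 20.000
    endloop
  endfacet
  facet normal 0.4442 0.7693 0.4591
    outer loop
      vertex 19.426 18.071 0.000
      vertex 12.910 21.833 0.000
      vertex 11.000 11.000 20.000
    endloop
  endfacet
  facet normal -0.1543 0.8749 0.4591
    outer loop
      vertex 12.910 21.833 0.000
      vertex 5.500 20.526 0.000
      vertex 11.000 11.000 20.000
    endloop
  endfacet
  facet normal -0.6805 0.5711 0.4591
    outer loop
      vertex 5.500 20.526 0.000
      vertex 0.663 14.762 0.000
      vertex 11.000 11.000 20.000
    endloop
  endfacet
  facet normal -0.8884 0.0000 0.4591
    outer loop
      vertex 0.663 14.762 0.000
      vertex 0.663 7.238 0.000
      vertex 11.000 11.000 20.000
    endloop
  endfacet
  facet normal -0.6805 -0.5711 0.4591
    outer loop
      vertex 0.663 7.238 0.000
      vertex 5.500 1.474 0.000
      vertex 11.000 11.000 20.000
    endloop
  endfacet
  facet normal -0.1543 -0.8749 0.4591
    outer loop
      vertex 5.500 1.474 0.000
      vertex 12.910 0.167 0.000
      vertex 11.000 11.000 20.000
    endloop
  endfacet
  facet normal 0.4442 -0.7693 0.4591
    outer loop
      vertex 12.910 0.167 0.000
      vertex 19.426 3.929 0.000
      vertex 11.000 11.000 20.000
    endloop
  endfacet
  facet normal 0.8348 -0.3039 0.4591
    outer loop
      vertex 19.426 3.929 0.000
      vertex 22.000 11.000 0.000
      vertex 11.000 11.000 20.000
    endloop
  endfacet
endsolid part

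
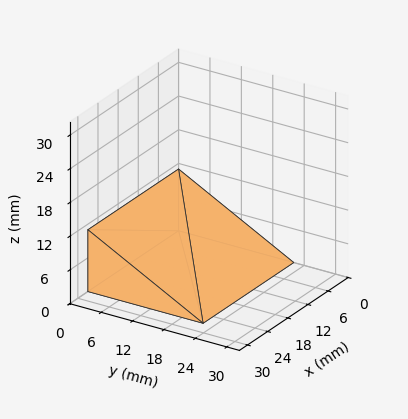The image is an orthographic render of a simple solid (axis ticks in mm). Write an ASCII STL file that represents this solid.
Reading the render: the shape is a wedge (ramp): 27 × 22 mm base, rising to 11 mm along the y=0 edge and sloping linearly to z=0 at y=22 (dimensions read to the nearest mm from the axis ticks). For the STL, each face is triangulated and given an outward normal.

solid part
  facet normal 0.0000 0.0000 -1.0000
    outer loop
      vertex 27.00 22.00 0.00
      vertex 27.00 0.00 0.00
      vertex 0.00 0.00 0.00
    endloop
  endfacet
  facet normal 0.0000 0.0000 -1.0000
    outer loop
      vertex 0.00 22.00 0.00
      vertex 27.00 22.00 0.00
      vertex 0.00 0.00 0.00
    endloop
  endfacet
  facet normal 0.0000 -1.0000 0.0000
    outer loop
      vertex 0.00 0.00 0.00
      vertex 27.00 0.00 0.00
      vertex 27.00 0.00 11.00
    endloop
  endfacet
  facet normal 0.0000 -1.0000 0.0000
    outer loop
      vertex 0.00 0.00 0.00
      vertex 27.00 0.00 11.00
      vertex 0.00 0.00 11.00
    endloop
  endfacet
  facet normal 0.0000 0.4472 0.8944
    outer loop
      vertex 0.00 0.00 11.00
      vertex 27.00 0.00 11.00
      vertex 27.00 22.00 0.00
    endloop
  endfacet
  facet normal 0.0000 0.4472 0.8944
    outer loop
      vertex 0.00 0.00 11.00
      vertex 27.00 22.00 0.00
      vertex 0.00 22.00 0.00
    endloop
  endfacet
  facet normal -1.0000 0.0000 0.0000
    outer loop
      vertex 0.00 0.00 11.00
      vertex 0.00 22.00 0.00
      vertex 0.00 0.00 0.00
    endloop
  endfacet
  facet normal 1.0000 0.0000 0.0000
    outer loop
      vertex 27.00 0.00 0.00
      vertex 27.00 22.00 0.00
      vertex 27.00 0.00 11.00
    endloop
  endfacet
endsolid part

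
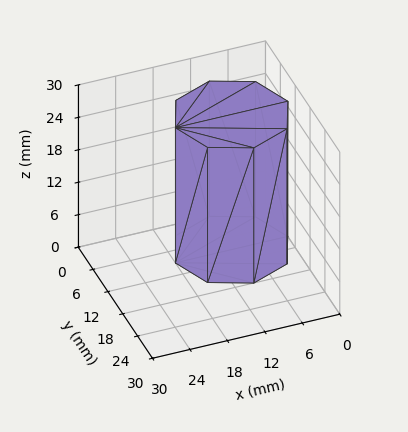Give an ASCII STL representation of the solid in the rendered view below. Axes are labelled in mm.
Reading the render: the shape is a regular 8-sided prism (a cylinder approximated with 8 flat sides), circumscribed radius ≈ 9 mm, height ≈ 25 mm (dimensions read to the nearest mm from the axis ticks). For the STL, each face is triangulated and given an outward normal.

solid part
  facet normal 0.0000 0.0000 -1.0000
    outer loop
      vertex 9.000 18.000 0.000
      vertex 15.364 15.364 0.000
      vertex 18.000 9.000 0.000
    endloop
  endfacet
  facet normal 0.0000 0.0000 -1.0000
    outer loop
      vertex 2.636 15.364 0.000
      vertex 9.000 18.000 0.000
      vertex 18.000 9.000 0.000
    endloop
  endfacet
  facet normal 0.0000 0.0000 -1.0000
    outer loop
      vertex 0.000 9.000 0.000
      vertex 2.636 15.364 0.000
      vertex 18.000 9.000 0.000
    endloop
  endfacet
  facet normal 0.0000 0.0000 -1.0000
    outer loop
      vertex 2.636 2.636 0.000
      vertex 0.000 9.000 0.000
      vertex 18.000 9.000 0.000
    endloop
  endfacet
  facet normal 0.0000 0.0000 -1.0000
    outer loop
      vertex 9.000 0.000 0.000
      vertex 2.636 2.636 0.000
      vertex 18.000 9.000 0.000
    endloop
  endfacet
  facet normal 0.0000 0.0000 -1.0000
    outer loop
      vertex 15.364 2.636 0.000
      vertex 9.000 0.000 0.000
      vertex 18.000 9.000 0.000
    endloop
  endfacet
  facet normal 0.0000 0.0000 1.0000
    outer loop
      vertex 18.000 9.000 25.000
      vertex 15.364 15.364 25.000
      vertex 9.000 18.000 25.000
    endloop
  endfacet
  facet normal 0.0000 0.0000 1.0000
    outer loop
      vertex 18.000 9.000 25.000
      vertex 9.000 18.000 25.000
      vertex 2.636 15.364 25.000
    endloop
  endfacet
  facet normal 0.0000 0.0000 1.0000
    outer loop
      vertex 18.000 9.000 25.000
      vertex 2.636 15.364 25.000
      vertex 0.000 9.000 25.000
    endloop
  endfacet
  facet normal 0.0000 0.0000 1.0000
    outer loop
      vertex 18.000 9.000 25.000
      vertex 0.000 9.000 25.000
      vertex 2.636 2.636 25.000
    endloop
  endfacet
  facet normal 0.0000 0.0000 1.0000
    outer loop
      vertex 18.000 9.000 25.000
      vertex 2.636 2.636 25.000
      vertex 9.000 0.000 25.000
    endloop
  endfacet
  facet normal 0.0000 0.0000 1.0000
    outer loop
      vertex 18.000 9.000 25.000
      vertex 9.000 0.000 25.000
      vertex 15.364 2.636 25.000
    endloop
  endfacet
  facet normal 0.9239 0.3827 0.0000
    outer loop
      vertex 18.000 9.000 0.000
      vertex 15.364 15.364 0.000
      vertex 15.364 15.364 25.000
    endloop
  endfacet
  facet normal 0.9239 0.3827 0.0000
    outer loop
      vertex 18.000 9.000 0.000
      vertex 15.364 15.364 25.000
      vertex 18.000 9.000 25.000
    endloop
  endfacet
  facet normal 0.3827 0.9239 0.0000
    outer loop
      vertex 15.364 15.364 0.000
      vertex 9.000 18.000 0.000
      vertex 9.000 18.000 25.000
    endloop
  endfacet
  facet normal 0.3827 0.9239 0.0000
    outer loop
      vertex 15.364 15.364 0.000
      vertex 9.000 18.000 25.000
      vertex 15.364 15.364 25.000
    endloop
  endfacet
  facet normal -0.3827 0.9239 0.0000
    outer loop
      vertex 9.000 18.000 0.000
      vertex 2.636 15.364 0.000
      vertex 2.636 15.364 25.000
    endloop
  endfacet
  facet normal -0.3827 0.9239 0.0000
    outer loop
      vertex 9.000 18.000 0.000
      vertex 2.636 15.364 25.000
      vertex 9.000 18.000 25.000
    endloop
  endfacet
  facet normal -0.9239 0.3827 0.0000
    outer loop
      vertex 2.636 15.364 0.000
      vertex 0.000 9.000 0.000
      vertex 0.000 9.000 25.000
    endloop
  endfacet
  facet normal -0.9239 0.3827 0.0000
    outer loop
      vertex 2.636 15.364 0.000
      vertex 0.000 9.000 25.000
      vertex 2.636 15.364 25.000
    endloop
  endfacet
  facet normal -0.9239 -0.3827 0.0000
    outer loop
      vertex 0.000 9.000 0.000
      vertex 2.636 2.636 0.000
      vertex 2.636 2.636 25.000
    endloop
  endfacet
  facet normal -0.9239 -0.3827 0.0000
    outer loop
      vertex 0.000 9.000 0.000
      vertex 2.636 2.636 25.000
      vertex 0.000 9.000 25.000
    endloop
  endfacet
  facet normal -0.3827 -0.9239 0.0000
    outer loop
      vertex 2.636 2.636 0.000
      vertex 9.000 0.000 0.000
      vertex 9.000 0.000 25.000
    endloop
  endfacet
  facet normal -0.3827 -0.9239 0.0000
    outer loop
      vertex 2.636 2.636 0.000
      vertex 9.000 0.000 25.000
      vertex 2.636 2.636 25.000
    endloop
  endfacet
  facet normal 0.3827 -0.9239 0.0000
    outer loop
      vertex 9.000 0.000 0.000
      vertex 15.364 2.636 0.000
      vertex 15.364 2.636 25.000
    endloop
  endfacet
  facet normal 0.3827 -0.9239 0.0000
    outer loop
      vertex 9.000 0.000 0.000
      vertex 15.364 2.636 25.000
      vertex 9.000 0.000 25.000
    endloop
  endfacet
  facet normal 0.9239 -0.3827 0.0000
    outer loop
      vertex 15.364 2.636 0.000
      vertex 18.000 9.000 0.000
      vertex 18.000 9.000 25.000
    endloop
  endfacet
  facet normal 0.9239 -0.3827 0.0000
    outer loop
      vertex 15.364 2.636 0.000
      vertex 18.000 9.000 25.000
      vertex 15.364 2.636 25.000
    endloop
  endfacet
endsolid part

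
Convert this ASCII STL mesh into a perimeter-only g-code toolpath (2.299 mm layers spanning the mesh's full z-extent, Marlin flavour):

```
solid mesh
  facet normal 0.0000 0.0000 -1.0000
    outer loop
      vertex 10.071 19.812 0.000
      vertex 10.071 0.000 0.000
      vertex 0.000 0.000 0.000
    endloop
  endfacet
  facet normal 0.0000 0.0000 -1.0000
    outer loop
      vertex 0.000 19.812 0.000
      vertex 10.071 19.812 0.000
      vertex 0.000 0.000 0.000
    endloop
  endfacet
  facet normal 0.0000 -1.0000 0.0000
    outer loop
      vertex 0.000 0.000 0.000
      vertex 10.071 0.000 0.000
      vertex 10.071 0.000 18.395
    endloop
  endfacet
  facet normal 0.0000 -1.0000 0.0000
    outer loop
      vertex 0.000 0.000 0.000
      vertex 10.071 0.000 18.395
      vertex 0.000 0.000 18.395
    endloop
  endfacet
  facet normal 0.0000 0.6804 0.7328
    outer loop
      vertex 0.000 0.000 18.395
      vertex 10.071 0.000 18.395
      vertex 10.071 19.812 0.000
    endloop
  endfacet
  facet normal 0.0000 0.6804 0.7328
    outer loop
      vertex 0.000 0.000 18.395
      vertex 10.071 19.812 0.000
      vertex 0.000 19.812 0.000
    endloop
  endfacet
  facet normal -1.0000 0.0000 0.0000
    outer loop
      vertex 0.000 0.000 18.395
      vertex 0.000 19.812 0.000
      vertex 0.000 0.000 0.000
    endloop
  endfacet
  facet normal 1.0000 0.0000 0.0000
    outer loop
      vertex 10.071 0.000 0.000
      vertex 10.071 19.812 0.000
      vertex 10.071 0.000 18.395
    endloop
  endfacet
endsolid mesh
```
; perimeter-only toolpath
G21 ; units = mm
G90 ; absolute positioning
G28 ; home
; layer 1
G0 Z2.299
G0 X0.000 Y0.000
G1 X10.071 Y0.000
G1 X10.071 Y17.335
G1 X0.000 Y17.335
G1 X0.000 Y0.000
; layer 2
G0 Z4.599
G0 X0.000 Y0.000
G1 X10.071 Y0.000
G1 X10.071 Y14.859
G1 X0.000 Y14.859
G1 X0.000 Y0.000
; layer 3
G0 Z6.898
G0 X0.000 Y0.000
G1 X10.071 Y0.000
G1 X10.071 Y12.383
G1 X0.000 Y12.383
G1 X0.000 Y0.000
; layer 4
G0 Z9.197
G0 X0.000 Y0.000
G1 X10.071 Y0.000
G1 X10.071 Y9.906
G1 X0.000 Y9.906
G1 X0.000 Y0.000
; layer 5
G0 Z11.497
G0 X0.000 Y0.000
G1 X10.071 Y0.000
G1 X10.071 Y7.430
G1 X0.000 Y7.430
G1 X0.000 Y0.000
; layer 6
G0 Z13.796
G0 X0.000 Y0.000
G1 X10.071 Y0.000
G1 X10.071 Y4.953
G1 X0.000 Y4.953
G1 X0.000 Y0.000
; layer 7
G0 Z16.096
G0 X0.000 Y0.000
G1 X10.071 Y0.000
G1 X10.071 Y2.477
G1 X0.000 Y2.477
G1 X0.000 Y0.000
M2 ; end

The solid is a wedge (ramp): 10.1 × 19.8 mm base, rising to 18.4 mm along the y=0 edge and sloping linearly to z=0 at y=19.8. Slicing at Δz = 2.299 mm — 8 equal slices spanning the solid's height, so layer i sits at z = i·h/8 — gives 7 non-empty perimeters. Each is a 4-segment closed polygon; G0 lifts to the layer z and rapids to the start vertex, then G1 traces the edges. The cross-section shrinks linearly with z (the slice at the apex is degenerate and omitted).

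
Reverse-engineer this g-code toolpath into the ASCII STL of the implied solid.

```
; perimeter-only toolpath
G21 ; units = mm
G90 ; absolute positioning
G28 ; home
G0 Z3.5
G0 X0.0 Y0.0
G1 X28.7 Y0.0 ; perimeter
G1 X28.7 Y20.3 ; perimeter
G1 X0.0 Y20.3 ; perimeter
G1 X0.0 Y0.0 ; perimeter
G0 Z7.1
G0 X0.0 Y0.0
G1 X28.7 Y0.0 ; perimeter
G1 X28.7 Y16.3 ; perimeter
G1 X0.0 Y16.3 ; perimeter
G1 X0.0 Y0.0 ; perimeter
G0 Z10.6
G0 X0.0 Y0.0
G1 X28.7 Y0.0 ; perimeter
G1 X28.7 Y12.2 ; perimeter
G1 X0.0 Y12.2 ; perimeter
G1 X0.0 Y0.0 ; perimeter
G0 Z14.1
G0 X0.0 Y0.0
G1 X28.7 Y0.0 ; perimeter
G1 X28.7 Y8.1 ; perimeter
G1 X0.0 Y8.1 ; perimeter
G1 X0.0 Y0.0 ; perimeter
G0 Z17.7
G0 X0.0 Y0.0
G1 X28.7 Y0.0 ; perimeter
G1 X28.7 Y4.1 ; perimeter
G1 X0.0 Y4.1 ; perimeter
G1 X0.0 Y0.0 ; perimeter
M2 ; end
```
solid part
  facet normal 0.0000 0.0000 -1.0000
    outer loop
      vertex 28.7 24.4 0.0
      vertex 28.7 0.0 0.0
      vertex 0.0 0.0 0.0
    endloop
  endfacet
  facet normal 0.0000 0.0000 -1.0000
    outer loop
      vertex 0.0 24.4 0.0
      vertex 28.7 24.4 0.0
      vertex 0.0 0.0 0.0
    endloop
  endfacet
  facet normal 0.0000 -1.0000 0.0000
    outer loop
      vertex 0.0 0.0 0.0
      vertex 28.7 0.0 0.0
      vertex 28.7 0.0 21.2
    endloop
  endfacet
  facet normal 0.0000 -1.0000 0.0000
    outer loop
      vertex 0.0 0.0 0.0
      vertex 28.7 0.0 21.2
      vertex 0.0 0.0 21.2
    endloop
  endfacet
  facet normal 0.0000 0.6559 0.7549
    outer loop
      vertex 0.0 0.0 21.2
      vertex 28.7 0.0 21.2
      vertex 28.7 24.4 0.0
    endloop
  endfacet
  facet normal 0.0000 0.6559 0.7549
    outer loop
      vertex 0.0 0.0 21.2
      vertex 28.7 24.4 0.0
      vertex 0.0 24.4 0.0
    endloop
  endfacet
  facet normal -1.0000 0.0000 0.0000
    outer loop
      vertex 0.0 0.0 21.2
      vertex 0.0 24.4 0.0
      vertex 0.0 0.0 0.0
    endloop
  endfacet
  facet normal 1.0000 0.0000 0.0000
    outer loop
      vertex 28.7 0.0 0.0
      vertex 28.7 24.4 0.0
      vertex 28.7 0.0 21.2
    endloop
  endfacet
endsolid part

The G0 Z moves step by Δz≈3.5 mm. The G1 loops shrink linearly with z, so the solid tapers from its base footprint up to z≈21.2. Closing with a flat bottom cap and the tapered top and triangulating gives 8 facets — a wedge (ramp): 28.7 × 24.4 mm base, rising to 21.2 mm along the y=0 edge and sloping linearly to z=0 at y=24.4.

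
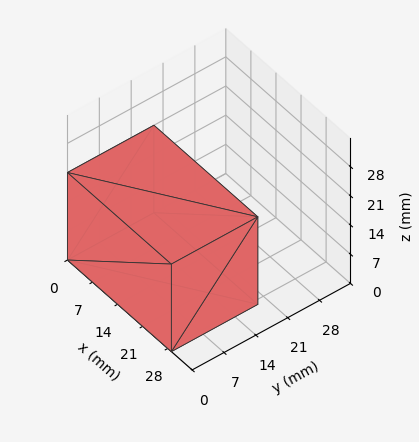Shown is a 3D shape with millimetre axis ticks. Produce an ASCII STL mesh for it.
Reading the render: the shape is a rectangular box, roughly 29 × 19 mm footprint and 21 mm tall (dimensions read to the nearest mm from the axis ticks). For the STL, each face is triangulated and given an outward normal.

solid part
  facet normal 0.0000 0.0000 -1.0000
    outer loop
      vertex 29.00 19.00 0.00
      vertex 29.00 0.00 0.00
      vertex 0.00 0.00 0.00
    endloop
  endfacet
  facet normal 0.0000 0.0000 -1.0000
    outer loop
      vertex 0.00 19.00 0.00
      vertex 29.00 19.00 0.00
      vertex 0.00 0.00 0.00
    endloop
  endfacet
  facet normal 0.0000 0.0000 1.0000
    outer loop
      vertex 0.00 0.00 21.00
      vertex 29.00 0.00 21.00
      vertex 29.00 19.00 21.00
    endloop
  endfacet
  facet normal 0.0000 0.0000 1.0000
    outer loop
      vertex 0.00 0.00 21.00
      vertex 29.00 19.00 21.00
      vertex 0.00 19.00 21.00
    endloop
  endfacet
  facet normal 0.0000 -1.0000 0.0000
    outer loop
      vertex 0.00 0.00 0.00
      vertex 29.00 0.00 0.00
      vertex 29.00 0.00 21.00
    endloop
  endfacet
  facet normal 0.0000 -1.0000 0.0000
    outer loop
      vertex 0.00 0.00 0.00
      vertex 29.00 0.00 21.00
      vertex 0.00 0.00 21.00
    endloop
  endfacet
  facet normal 0.0000 1.0000 0.0000
    outer loop
      vertex 29.00 19.00 21.00
      vertex 29.00 19.00 0.00
      vertex 0.00 19.00 0.00
    endloop
  endfacet
  facet normal 0.0000 1.0000 0.0000
    outer loop
      vertex 0.00 19.00 21.00
      vertex 29.00 19.00 21.00
      vertex 0.00 19.00 0.00
    endloop
  endfacet
  facet normal -1.0000 0.0000 0.0000
    outer loop
      vertex 0.00 19.00 21.00
      vertex 0.00 19.00 0.00
      vertex 0.00 0.00 0.00
    endloop
  endfacet
  facet normal -1.0000 0.0000 0.0000
    outer loop
      vertex 0.00 0.00 21.00
      vertex 0.00 19.00 21.00
      vertex 0.00 0.00 0.00
    endloop
  endfacet
  facet normal 1.0000 0.0000 0.0000
    outer loop
      vertex 29.00 0.00 0.00
      vertex 29.00 19.00 0.00
      vertex 29.00 19.00 21.00
    endloop
  endfacet
  facet normal 1.0000 0.0000 0.0000
    outer loop
      vertex 29.00 0.00 0.00
      vertex 29.00 19.00 21.00
      vertex 29.00 0.00 21.00
    endloop
  endfacet
endsolid part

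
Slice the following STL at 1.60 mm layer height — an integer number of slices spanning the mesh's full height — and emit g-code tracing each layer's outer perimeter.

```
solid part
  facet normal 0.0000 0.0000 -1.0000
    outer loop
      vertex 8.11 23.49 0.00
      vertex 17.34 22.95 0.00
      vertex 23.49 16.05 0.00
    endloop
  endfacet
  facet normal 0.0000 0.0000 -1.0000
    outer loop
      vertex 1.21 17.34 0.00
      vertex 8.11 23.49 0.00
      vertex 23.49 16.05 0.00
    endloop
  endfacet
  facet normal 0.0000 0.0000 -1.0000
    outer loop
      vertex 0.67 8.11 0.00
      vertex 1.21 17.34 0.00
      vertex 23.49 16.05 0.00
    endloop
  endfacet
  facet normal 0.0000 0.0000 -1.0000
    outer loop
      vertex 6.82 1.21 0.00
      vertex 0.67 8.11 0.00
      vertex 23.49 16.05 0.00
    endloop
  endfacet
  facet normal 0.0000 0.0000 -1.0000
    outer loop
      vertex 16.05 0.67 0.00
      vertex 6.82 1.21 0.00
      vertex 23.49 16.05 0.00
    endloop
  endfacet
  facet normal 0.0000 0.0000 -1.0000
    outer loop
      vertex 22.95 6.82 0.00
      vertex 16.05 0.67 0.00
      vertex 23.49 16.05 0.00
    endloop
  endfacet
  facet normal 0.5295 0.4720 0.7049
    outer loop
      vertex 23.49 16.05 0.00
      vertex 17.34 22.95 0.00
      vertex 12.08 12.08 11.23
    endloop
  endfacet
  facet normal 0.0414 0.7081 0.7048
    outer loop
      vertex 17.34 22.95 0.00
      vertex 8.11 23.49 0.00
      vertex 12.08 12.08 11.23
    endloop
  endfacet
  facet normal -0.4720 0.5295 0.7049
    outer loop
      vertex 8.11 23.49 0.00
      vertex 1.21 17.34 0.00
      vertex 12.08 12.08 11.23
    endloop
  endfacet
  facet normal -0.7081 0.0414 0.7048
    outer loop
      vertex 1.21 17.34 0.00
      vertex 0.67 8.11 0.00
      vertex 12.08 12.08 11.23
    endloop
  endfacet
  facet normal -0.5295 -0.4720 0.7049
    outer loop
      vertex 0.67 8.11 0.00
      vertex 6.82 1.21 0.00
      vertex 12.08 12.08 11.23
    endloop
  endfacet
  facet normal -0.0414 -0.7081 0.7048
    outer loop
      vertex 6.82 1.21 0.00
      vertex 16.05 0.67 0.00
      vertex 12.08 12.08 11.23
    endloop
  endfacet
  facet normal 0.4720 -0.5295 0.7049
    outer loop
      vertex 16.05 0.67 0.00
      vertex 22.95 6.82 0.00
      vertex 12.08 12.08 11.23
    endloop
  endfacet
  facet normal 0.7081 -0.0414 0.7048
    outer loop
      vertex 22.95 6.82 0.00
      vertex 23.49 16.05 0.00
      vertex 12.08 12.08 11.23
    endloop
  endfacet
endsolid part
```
; perimeter-only toolpath
G21 ; units = mm
G90 ; absolute positioning
G28 ; home
; layer 1
G0 Z1.60
G0 X21.86 Y15.48
G1 X16.59 Y21.40
G1 X8.68 Y21.86
G1 X2.76 Y16.59
G1 X2.30 Y8.68
G1 X7.57 Y2.76
G1 X15.48 Y2.30
G1 X21.40 Y7.57
G1 X21.86 Y15.48
; layer 2
G0 Z3.21
G0 X20.23 Y14.92
G1 X15.84 Y19.84
G1 X9.24 Y20.23
G1 X4.32 Y15.84
G1 X3.93 Y9.24
G1 X8.32 Y4.32
G1 X14.92 Y3.93
G1 X19.84 Y8.32
G1 X20.23 Y14.92
; layer 3
G0 Z4.81
G0 X18.60 Y14.35
G1 X15.09 Y18.29
G1 X9.81 Y18.60
G1 X5.87 Y15.09
G1 X5.56 Y9.81
G1 X9.07 Y5.87
G1 X14.35 Y5.56
G1 X18.29 Y9.07
G1 X18.60 Y14.35
; layer 4
G0 Z6.42
G0 X16.97 Y13.78
G1 X14.33 Y16.74
G1 X10.38 Y16.97
G1 X7.42 Y14.33
G1 X7.19 Y10.38
G1 X9.83 Y7.42
G1 X13.78 Y7.19
G1 X16.74 Y9.83
G1 X16.97 Y13.78
; layer 5
G0 Z8.02
G0 X15.34 Y13.21
G1 X13.58 Y15.19
G1 X10.95 Y15.34
G1 X8.97 Y13.58
G1 X8.82 Y10.95
G1 X10.58 Y8.97
G1 X13.21 Y8.82
G1 X15.19 Y10.58
G1 X15.34 Y13.21
; layer 6
G0 Z9.63
G0 X13.71 Y12.65
G1 X12.83 Y13.63
G1 X11.51 Y13.71
G1 X10.53 Y12.83
G1 X10.45 Y11.51
G1 X11.33 Y10.53
G1 X12.65 Y10.45
G1 X13.63 Y11.33
G1 X13.71 Y12.65
M2 ; end

The solid is a regular 8-sided pyramid, base circumscribed radius ≈ 12.1 mm, apex at z ≈ 11.2 mm. Slicing at Δz = 1.60 mm — 7 equal slices spanning the solid's height, so layer i sits at z = i·h/7 — gives 6 non-empty perimeters. Each is a 8-segment closed polygon; G0 lifts to the layer z and rapids to the start vertex, then G1 traces the edges. The cross-section shrinks linearly with z (the slice at the apex is degenerate and omitted).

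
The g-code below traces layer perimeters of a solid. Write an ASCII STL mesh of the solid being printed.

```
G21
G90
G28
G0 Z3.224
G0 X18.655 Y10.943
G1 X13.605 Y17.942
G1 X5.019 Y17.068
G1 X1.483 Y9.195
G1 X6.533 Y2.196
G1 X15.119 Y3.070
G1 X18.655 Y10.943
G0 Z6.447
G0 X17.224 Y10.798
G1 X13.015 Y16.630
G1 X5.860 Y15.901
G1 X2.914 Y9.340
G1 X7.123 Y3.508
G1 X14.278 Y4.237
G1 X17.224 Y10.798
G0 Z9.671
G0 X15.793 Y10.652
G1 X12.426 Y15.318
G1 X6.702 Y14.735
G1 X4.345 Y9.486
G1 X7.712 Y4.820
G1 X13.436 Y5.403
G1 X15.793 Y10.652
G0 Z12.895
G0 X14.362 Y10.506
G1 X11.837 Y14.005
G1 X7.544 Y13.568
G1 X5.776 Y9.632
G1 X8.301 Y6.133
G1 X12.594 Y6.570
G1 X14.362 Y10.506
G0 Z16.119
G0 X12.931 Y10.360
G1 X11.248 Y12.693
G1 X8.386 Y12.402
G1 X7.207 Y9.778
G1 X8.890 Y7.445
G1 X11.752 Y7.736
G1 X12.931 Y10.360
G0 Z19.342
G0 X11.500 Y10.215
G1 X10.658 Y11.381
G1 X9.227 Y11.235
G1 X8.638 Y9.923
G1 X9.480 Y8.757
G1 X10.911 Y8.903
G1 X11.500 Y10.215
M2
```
solid part
  facet normal 0.0000 0.0000 -1.0000
    outer loop
      vertex 4.177 18.234 0.000
      vertex 14.194 19.254 0.000
      vertex 20.086 11.089 0.000
    endloop
  endfacet
  facet normal 0.0000 0.0000 -1.0000
    outer loop
      vertex 0.052 9.049 0.000
      vertex 4.177 18.234 0.000
      vertex 20.086 11.089 0.000
    endloop
  endfacet
  facet normal 0.0000 0.0000 -1.0000
    outer loop
      vertex 5.944 0.884 0.000
      vertex 0.052 9.049 0.000
      vertex 20.086 11.089 0.000
    endloop
  endfacet
  facet normal 0.0000 0.0000 -1.0000
    outer loop
      vertex 15.961 1.904 0.000
      vertex 5.944 0.884 0.000
      vertex 20.086 11.089 0.000
    endloop
  endfacet
  facet normal 0.7564 0.5458 0.3604
    outer loop
      vertex 20.086 11.089 0.000
      vertex 14.194 19.254 0.000
      vertex 10.069 10.069 22.566
    endloop
  endfacet
  facet normal -0.0945 0.9280 0.3604
    outer loop
      vertex 14.194 19.254 0.000
      vertex 4.177 18.234 0.000
      vertex 10.069 10.069 22.566
    endloop
  endfacet
  facet normal -0.8509 0.3821 0.3604
    outer loop
      vertex 4.177 18.234 0.000
      vertex 0.052 9.049 0.000
      vertex 10.069 10.069 22.566
    endloop
  endfacet
  facet normal -0.7564 -0.5458 0.3604
    outer loop
      vertex 0.052 9.049 0.000
      vertex 5.944 0.884 0.000
      vertex 10.069 10.069 22.566
    endloop
  endfacet
  facet normal 0.0945 -0.9280 0.3604
    outer loop
      vertex 5.944 0.884 0.000
      vertex 15.961 1.904 0.000
      vertex 10.069 10.069 22.566
    endloop
  endfacet
  facet normal 0.8509 -0.3821 0.3604
    outer loop
      vertex 15.961 1.904 0.000
      vertex 20.086 11.089 0.000
      vertex 10.069 10.069 22.566
    endloop
  endfacet
endsolid part

The G0 Z moves step by Δz≈3.224 mm. The G1 loops shrink linearly with z, so the solid tapers from its base footprint up to z≈22.6. Closing with a flat bottom cap and the tapered top and triangulating gives 10 facets — a regular 6-sided pyramid, base circumscribed radius ≈ 10.1 mm, apex at z ≈ 22.6 mm.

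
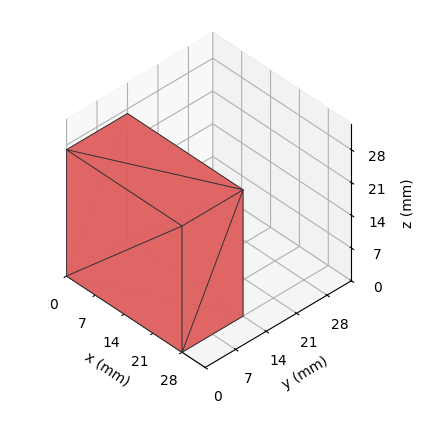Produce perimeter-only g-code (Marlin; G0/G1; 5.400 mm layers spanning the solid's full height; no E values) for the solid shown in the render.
Reading the render: the shape is a rectangular box, roughly 28 × 14 mm footprint and 27 mm tall (dimensions read to the nearest mm from the axis ticks). For the g-code, the solid's height is divided into equal slices at the stated Δz and each level perimeter traced with G1 moves after a G0 lift.

; perimeter-only toolpath
G21 ; units = mm
G90 ; absolute positioning
G28 ; home
; layer 1
G0 Z5.400
G0 X0.000 Y0.000
G1 X28.000 Y0.000
G1 X28.000 Y14.000
G1 X0.000 Y14.000
G1 X0.000 Y0.000
; layer 2
G0 Z10.800
G0 X0.000 Y0.000
G1 X28.000 Y0.000
G1 X28.000 Y14.000
G1 X0.000 Y14.000
G1 X0.000 Y0.000
; layer 3
G0 Z16.200
G0 X0.000 Y0.000
G1 X28.000 Y0.000
G1 X28.000 Y14.000
G1 X0.000 Y14.000
G1 X0.000 Y0.000
; layer 4
G0 Z21.600
G0 X0.000 Y0.000
G1 X28.000 Y0.000
G1 X28.000 Y14.000
G1 X0.000 Y14.000
G1 X0.000 Y0.000
; layer 5
G0 Z27.000
G0 X0.000 Y0.000
G1 X28.000 Y0.000
G1 X28.000 Y14.000
G1 X0.000 Y14.000
G1 X0.000 Y0.000
M2 ; end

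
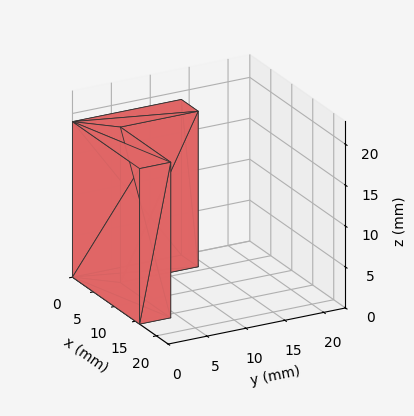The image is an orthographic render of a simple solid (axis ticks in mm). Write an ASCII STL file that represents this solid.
Reading the render: the shape is an L-shaped prism: outer 16 × 14 mm, arm thicknesses ≈ 4 mm (horizontal) and 4 mm (vertical), extruded 19 mm in z (dimensions read to the nearest mm from the axis ticks). For the STL, each face is triangulated and given an outward normal.

solid part
  facet normal 0.0000 0.0000 -1.0000
    outer loop
      vertex 16.000 4.000 0.000
      vertex 16.000 0.000 0.000
      vertex 0.000 0.000 0.000
    endloop
  endfacet
  facet normal 0.0000 0.0000 -1.0000
    outer loop
      vertex 4.000 4.000 0.000
      vertex 16.000 4.000 0.000
      vertex 0.000 0.000 0.000
    endloop
  endfacet
  facet normal 0.0000 0.0000 -1.0000
    outer loop
      vertex 4.000 14.000 0.000
      vertex 4.000 4.000 0.000
      vertex 0.000 0.000 0.000
    endloop
  endfacet
  facet normal 0.0000 0.0000 -1.0000
    outer loop
      vertex 0.000 14.000 0.000
      vertex 4.000 14.000 0.000
      vertex 0.000 0.000 0.000
    endloop
  endfacet
  facet normal 0.0000 0.0000 1.0000
    outer loop
      vertex 0.000 0.000 19.000
      vertex 16.000 0.000 19.000
      vertex 16.000 4.000 19.000
    endloop
  endfacet
  facet normal 0.0000 0.0000 1.0000
    outer loop
      vertex 0.000 0.000 19.000
      vertex 16.000 4.000 19.000
      vertex 4.000 4.000 19.000
    endloop
  endfacet
  facet normal 0.0000 0.0000 1.0000
    outer loop
      vertex 0.000 0.000 19.000
      vertex 4.000 4.000 19.000
      vertex 4.000 14.000 19.000
    endloop
  endfacet
  facet normal 0.0000 0.0000 1.0000
    outer loop
      vertex 0.000 0.000 19.000
      vertex 4.000 14.000 19.000
      vertex 0.000 14.000 19.000
    endloop
  endfacet
  facet normal 0.0000 -1.0000 0.0000
    outer loop
      vertex 0.000 0.000 0.000
      vertex 16.000 0.000 0.000
      vertex 16.000 0.000 19.000
    endloop
  endfacet
  facet normal 0.0000 -1.0000 0.0000
    outer loop
      vertex 0.000 0.000 0.000
      vertex 16.000 0.000 19.000
      vertex 0.000 0.000 19.000
    endloop
  endfacet
  facet normal 1.0000 0.0000 0.0000
    outer loop
      vertex 16.000 0.000 0.000
      vertex 16.000 4.000 0.000
      vertex 16.000 4.000 19.000
    endloop
  endfacet
  facet normal 1.0000 0.0000 0.0000
    outer loop
      vertex 16.000 0.000 0.000
      vertex 16.000 4.000 19.000
      vertex 16.000 0.000 19.000
    endloop
  endfacet
  facet normal 0.0000 1.0000 0.0000
    outer loop
      vertex 16.000 4.000 0.000
      vertex 4.000 4.000 0.000
      vertex 4.000 4.000 19.000
    endloop
  endfacet
  facet normal 0.0000 1.0000 0.0000
    outer loop
      vertex 16.000 4.000 0.000
      vertex 4.000 4.000 19.000
      vertex 16.000 4.000 19.000
    endloop
  endfacet
  facet normal 1.0000 0.0000 0.0000
    outer loop
      vertex 4.000 4.000 0.000
      vertex 4.000 14.000 0.000
      vertex 4.000 14.000 19.000
    endloop
  endfacet
  facet normal 1.0000 0.0000 0.0000
    outer loop
      vertex 4.000 4.000 0.000
      vertex 4.000 14.000 19.000
      vertex 4.000 4.000 19.000
    endloop
  endfacet
  facet normal 0.0000 1.0000 0.0000
    outer loop
      vertex 4.000 14.000 0.000
      vertex 0.000 14.000 0.000
      vertex 0.000 14.000 19.000
    endloop
  endfacet
  facet normal 0.0000 1.0000 0.0000
    outer loop
      vertex 4.000 14.000 0.000
      vertex 0.000 14.000 19.000
      vertex 4.000 14.000 19.000
    endloop
  endfacet
  facet normal -1.0000 0.0000 0.0000
    outer loop
      vertex 0.000 14.000 0.000
      vertex 0.000 0.000 0.000
      vertex 0.000 0.000 19.000
    endloop
  endfacet
  facet normal -1.0000 0.0000 0.0000
    outer loop
      vertex 0.000 14.000 0.000
      vertex 0.000 0.000 19.000
      vertex 0.000 14.000 19.000
    endloop
  endfacet
endsolid part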